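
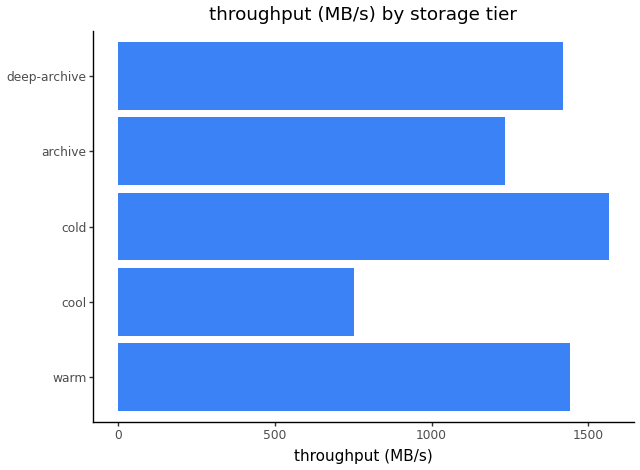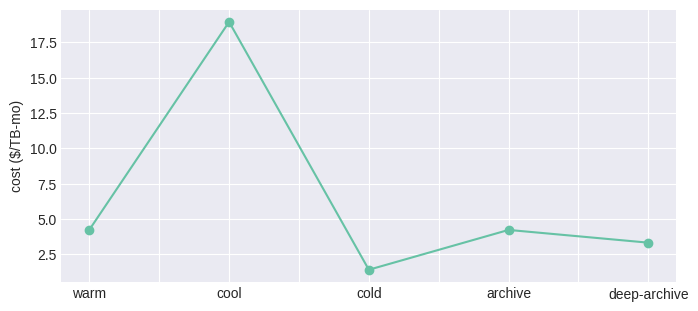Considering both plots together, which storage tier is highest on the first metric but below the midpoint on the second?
cold

Chart 2 median cost ($/TB-mo) ≈ 4; below-median storage tiers: cold, deep-archive. Among those, cold has the highest throughput (MB/s) (≈ 1600).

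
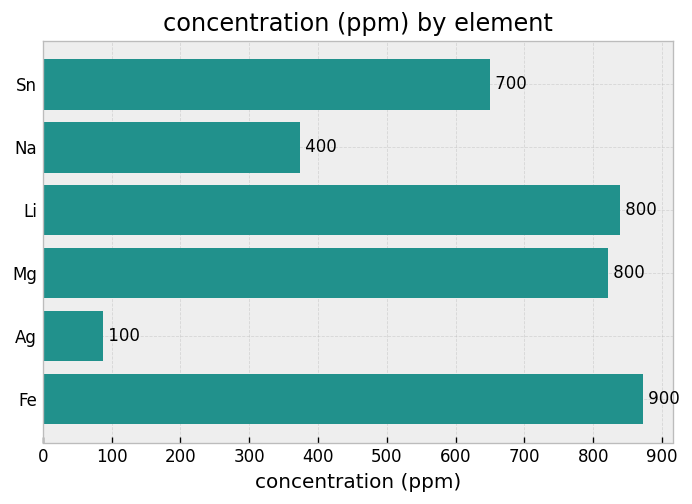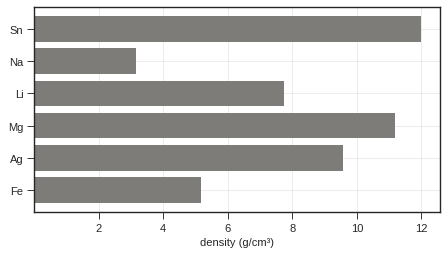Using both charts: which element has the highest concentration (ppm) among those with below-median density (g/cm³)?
Chart 2 median density (g/cm³) ≈ 8; below-median elements: Na, Li, Fe. Among those, Fe has the highest concentration (ppm) (≈ 900).

Fe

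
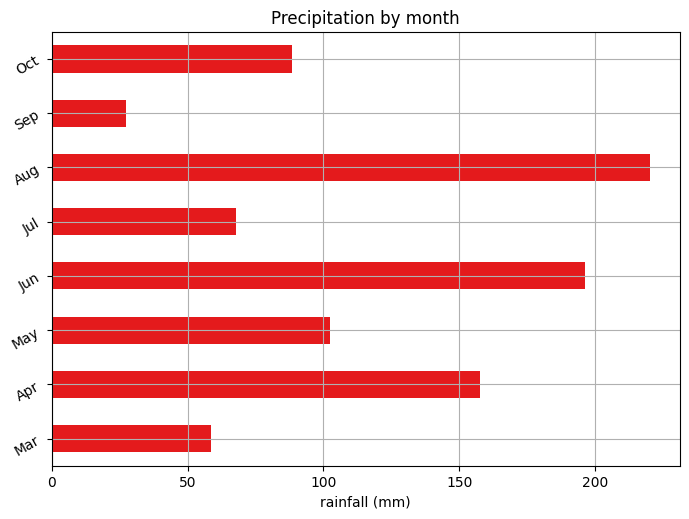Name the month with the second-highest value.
Top 3: Aug ≈ 220, Jun ≈ 200, Apr ≈ 160.

Jun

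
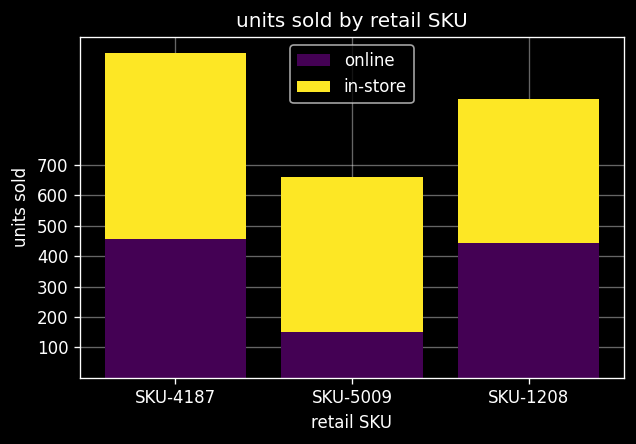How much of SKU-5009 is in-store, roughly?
in-store top ≈ 700, bottom ≈ 100; segment ≈ 600.

≈ 600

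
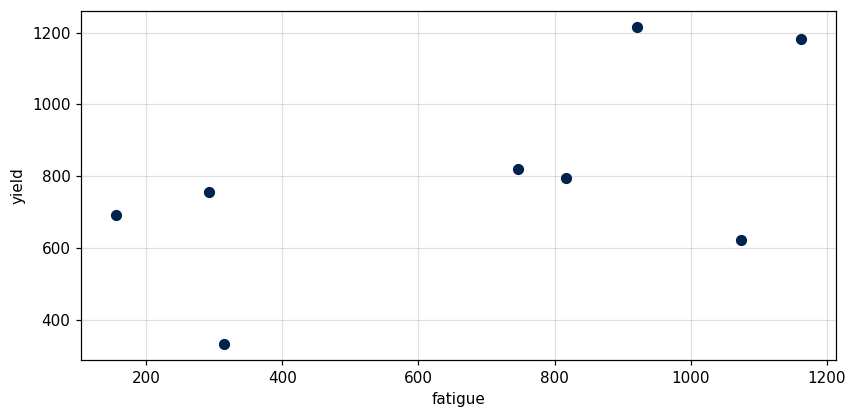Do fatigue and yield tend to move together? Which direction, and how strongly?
Points are positively correlated; moderate (|r| ≈ 0.6).

positive, moderate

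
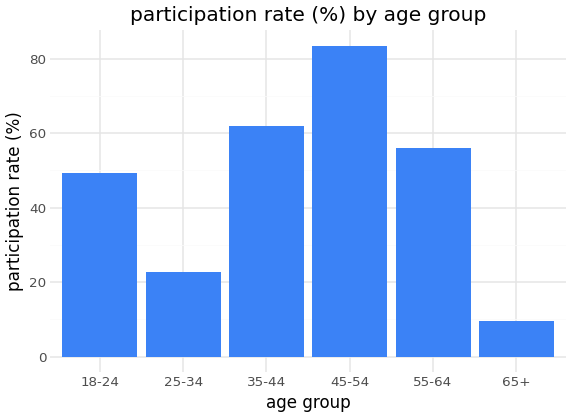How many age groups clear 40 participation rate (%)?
4

Above 40: 18-24, 35-44, 45-54, 55-64.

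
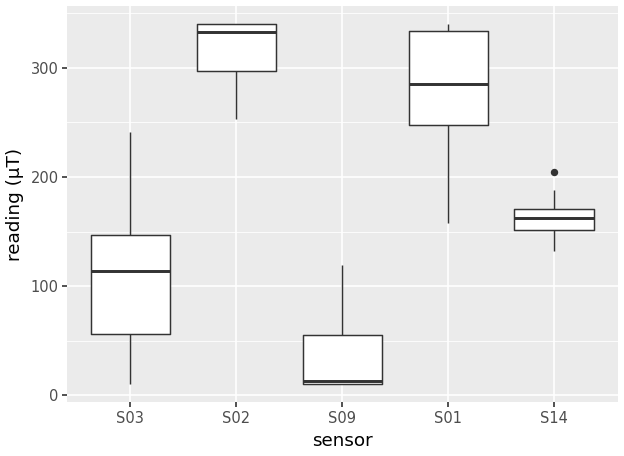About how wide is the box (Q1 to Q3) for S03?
Q3 ≈ 150, Q1 ≈ 50; IQR ≈ 100.

≈ 100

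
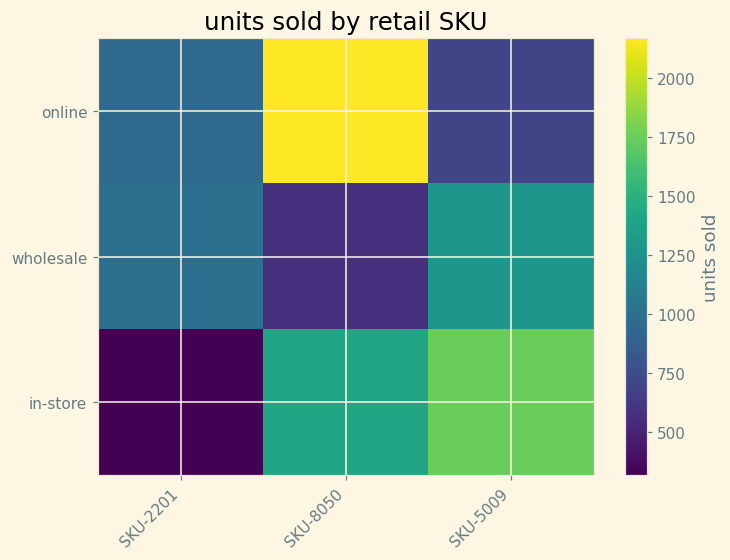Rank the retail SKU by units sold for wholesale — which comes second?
Top 3 for wholesale: SKU-5009 ≈ 1200, SKU-2201 ≈ 1000, SKU-8050 ≈ 600.

SKU-2201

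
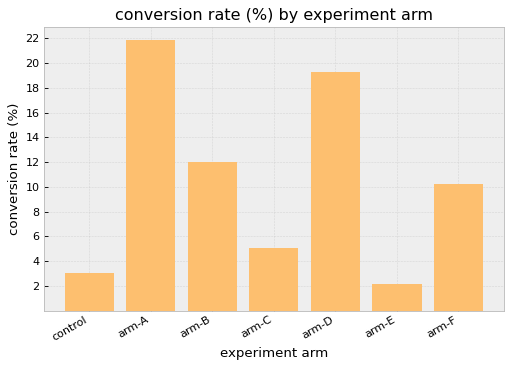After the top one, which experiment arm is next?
Top 3: arm-A ≈ 22, arm-D ≈ 20, arm-B ≈ 12.

arm-D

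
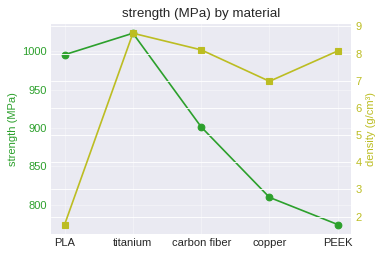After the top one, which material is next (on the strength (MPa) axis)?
PLA

Top 3 (on the strength (MPa) axis): titanium ≈ 1025, PLA ≈ 1000, carbon fiber ≈ 900.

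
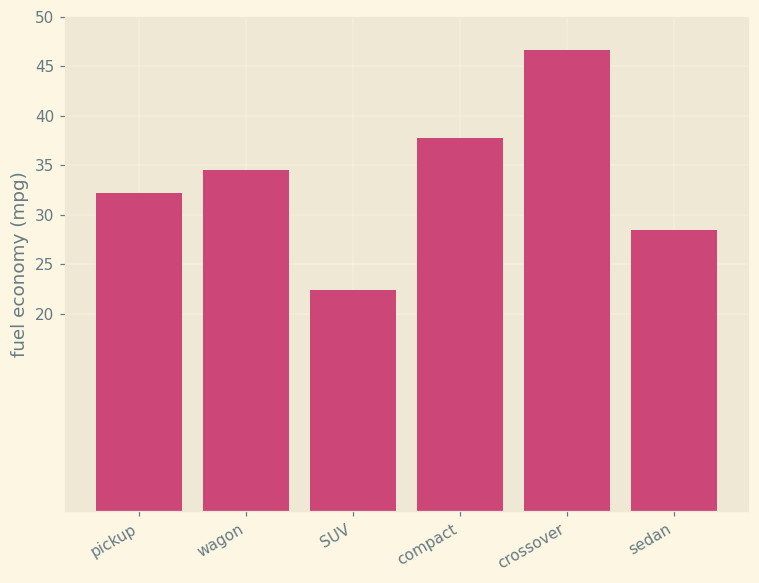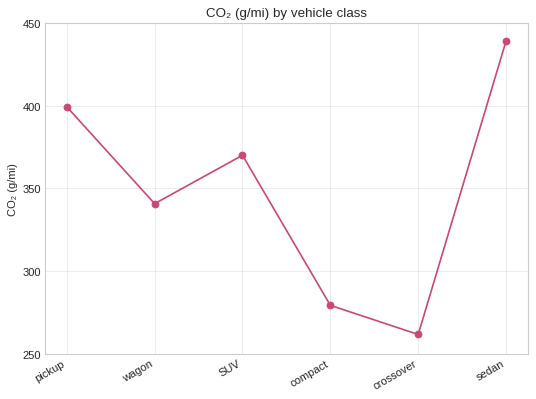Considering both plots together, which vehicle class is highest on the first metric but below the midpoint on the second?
Chart 2 median CO₂ (g/mi) ≈ 350; below-median vehicle classes: wagon, compact, crossover. Among those, crossover has the highest fuel economy (mpg) (≈ 45).

crossover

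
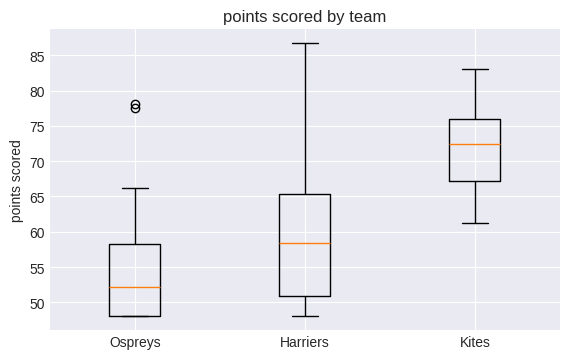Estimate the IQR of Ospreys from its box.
Q3 ≈ 58, Q1 ≈ 48; IQR ≈ 10.

≈ 10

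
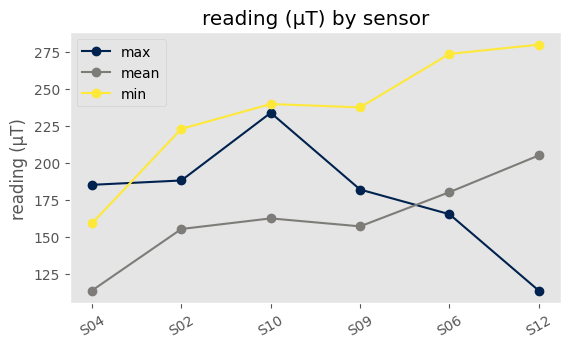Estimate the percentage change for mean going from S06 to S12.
S06 ≈ 180, S12 ≈ 200; (200 − 180) / 180 ≈ +11.1%.

≈ +11.1%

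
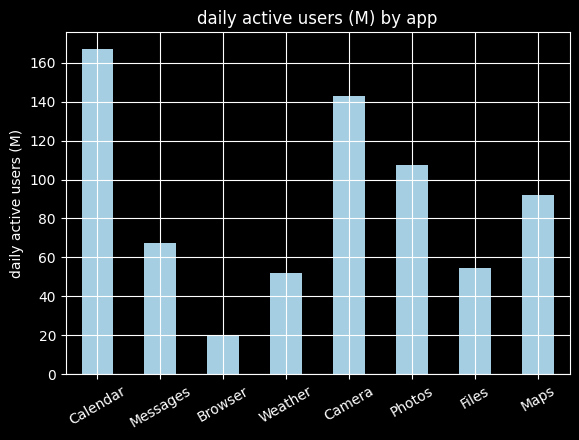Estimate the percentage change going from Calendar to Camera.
Calendar ≈ 160, Camera ≈ 140; (140 − 160) / 160 ≈ -12.5%.

≈ -12.5%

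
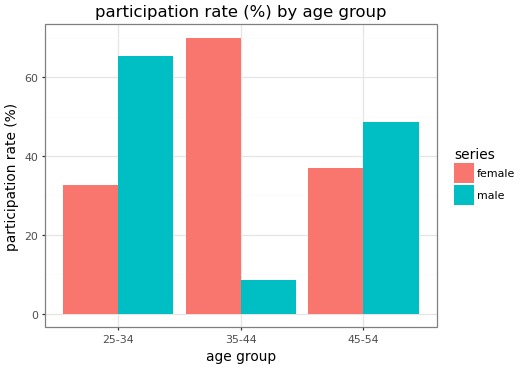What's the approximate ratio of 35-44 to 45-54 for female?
≈ 1.75×

35-44 ≈ 70, 45-54 ≈ 40; 70/40 ≈ 1.75.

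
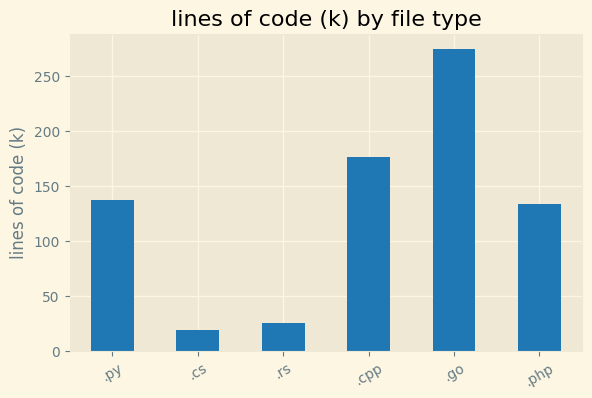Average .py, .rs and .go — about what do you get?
≈ 142

(125 + 25 + 275) / 3 ≈ 142.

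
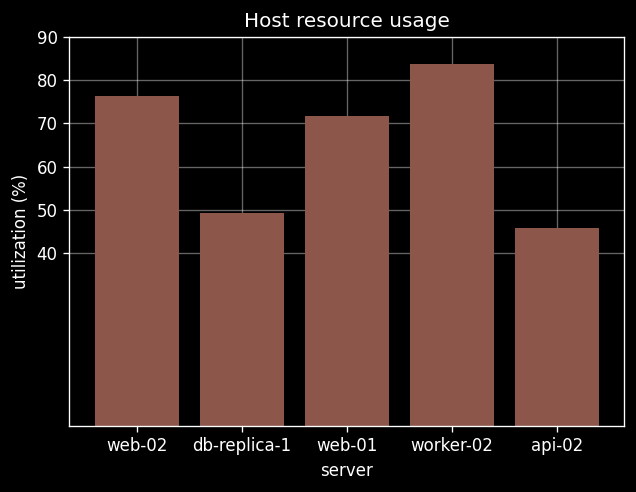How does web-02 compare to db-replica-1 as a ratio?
≈ 1.6×

web-02 ≈ 80, db-replica-1 ≈ 50; 80/50 ≈ 1.6.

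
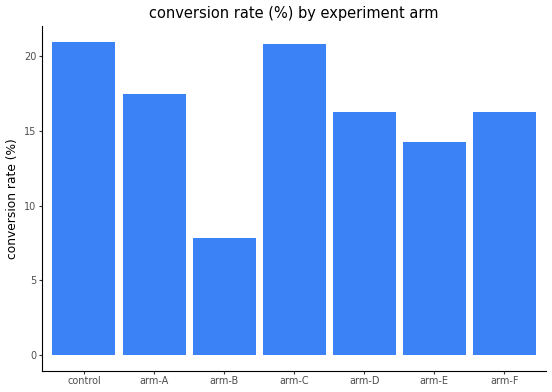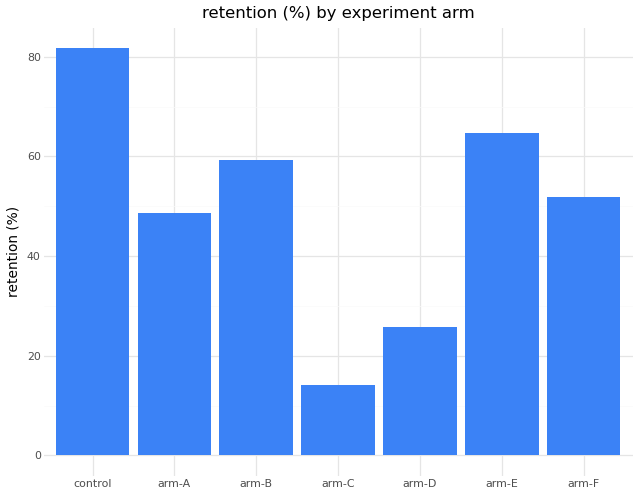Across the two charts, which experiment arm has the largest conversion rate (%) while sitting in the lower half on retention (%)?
arm-C

Chart 2 median retention (%) ≈ 50; below-median experiment arms: arm-A, arm-C, arm-D. Among those, arm-C has the highest conversion rate (%) (≈ 20).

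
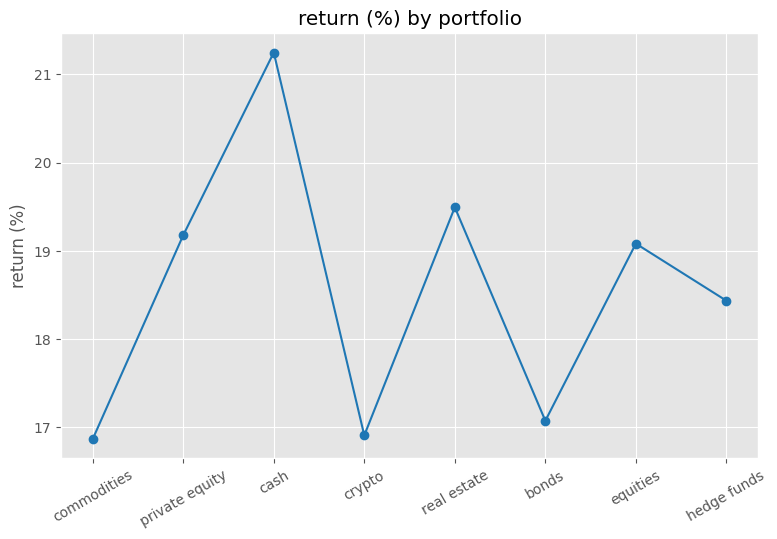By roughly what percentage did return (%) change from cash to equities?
cash ≈ 21.0, equities ≈ 19.0; (19.0 − 21.0) / 21.0 ≈ -9.5%.

≈ -9.5%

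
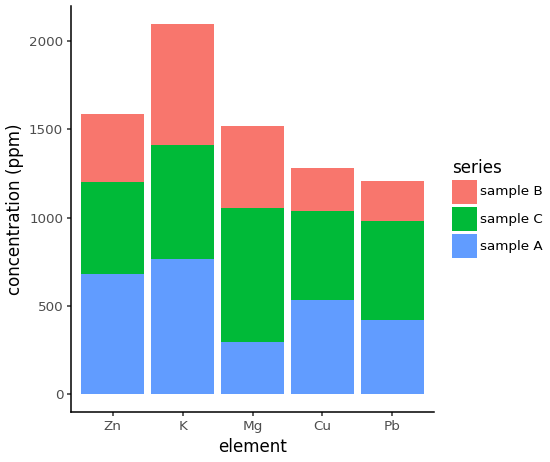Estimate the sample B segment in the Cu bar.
≈ 200

sample B top ≈ 1200, bottom ≈ 1000; segment ≈ 200.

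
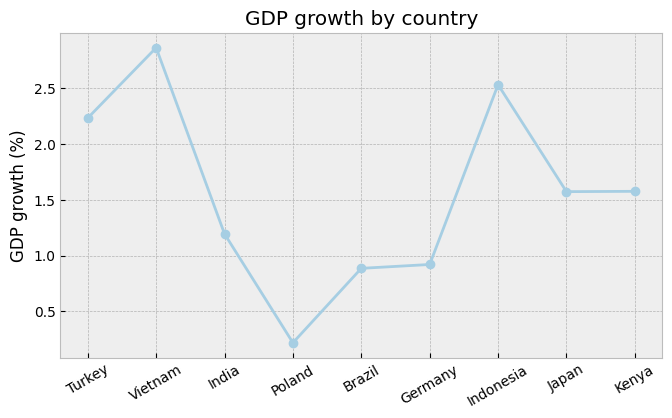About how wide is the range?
Max Vietnam ≈ 3.0, min Poland ≈ 0.0; range ≈ 3.0.

≈ 3.0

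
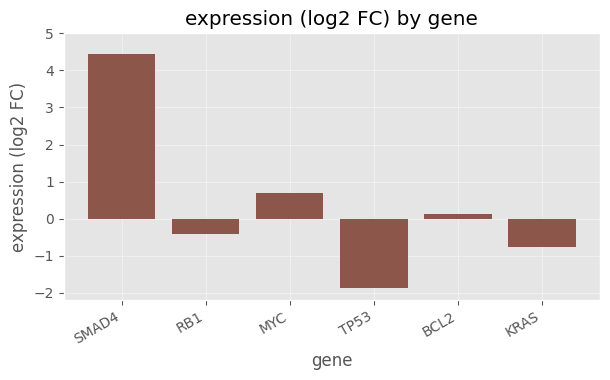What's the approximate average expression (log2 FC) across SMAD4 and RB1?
≈ 2

(4 + 0) / 2 ≈ 2.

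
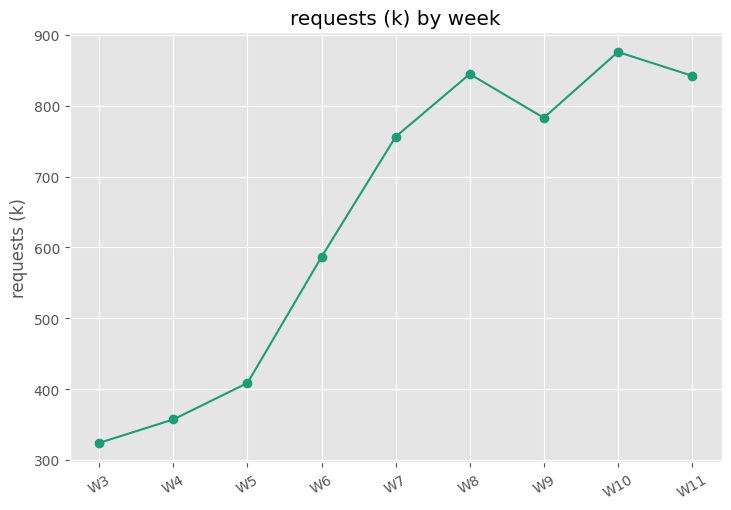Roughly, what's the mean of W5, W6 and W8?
(400 + 600 + 850) / 3 ≈ 617.

≈ 617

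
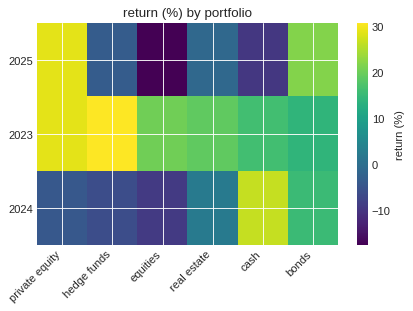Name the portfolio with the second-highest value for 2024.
bonds

Top 3 for 2024: cash ≈ 25, bonds ≈ 15, real estate ≈ 0.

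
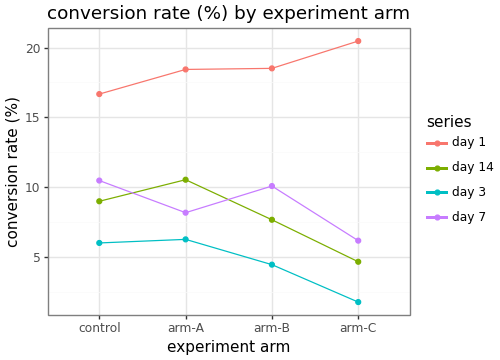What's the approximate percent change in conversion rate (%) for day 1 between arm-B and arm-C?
≈ +11.1%

arm-B ≈ 18, arm-C ≈ 20; (20 − 18) / 18 ≈ +11.1%.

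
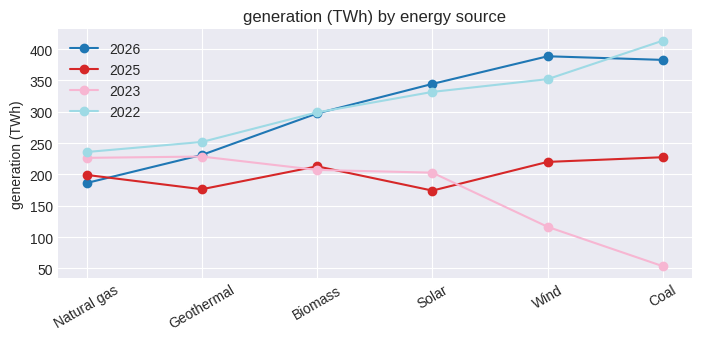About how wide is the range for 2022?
≈ 150

Max Coal ≈ 400, min Natural gas ≈ 250; range ≈ 150.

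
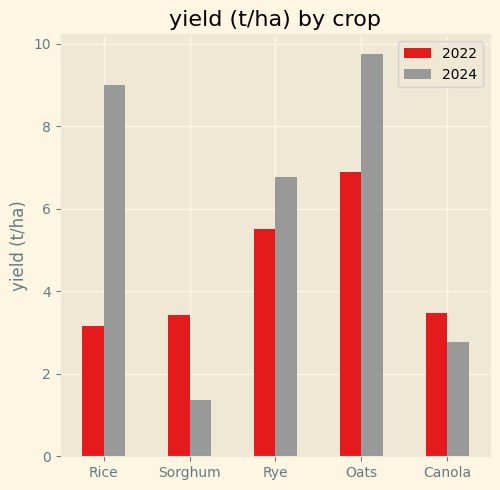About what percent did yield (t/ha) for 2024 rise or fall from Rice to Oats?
Rice ≈ 9, Oats ≈ 10; (10 − 9) / 9 ≈ +11.1%.

≈ +11.1%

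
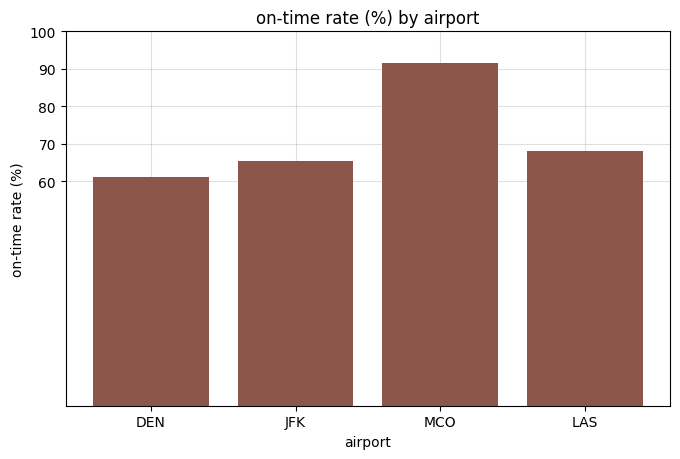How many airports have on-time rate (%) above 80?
Above 80: MCO.

1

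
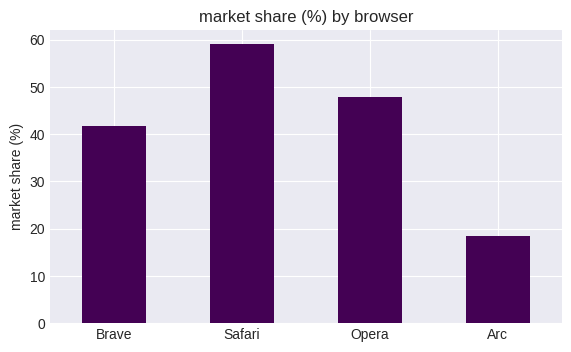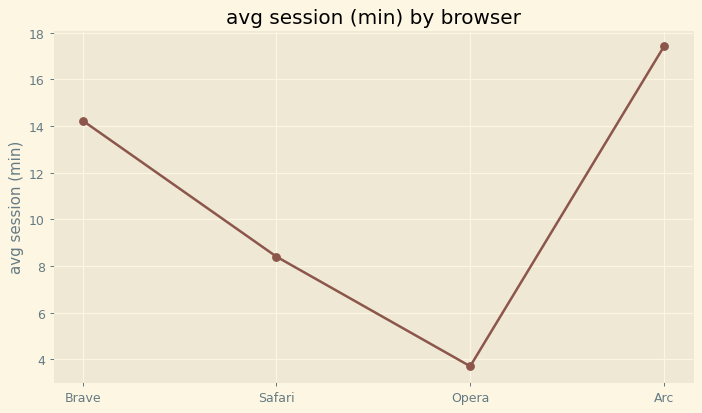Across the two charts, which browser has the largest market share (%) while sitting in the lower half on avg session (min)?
Safari

Chart 2 median avg session (min) ≈ 12; below-median browsers: Safari, Opera. Among those, Safari has the highest market share (%) (≈ 60).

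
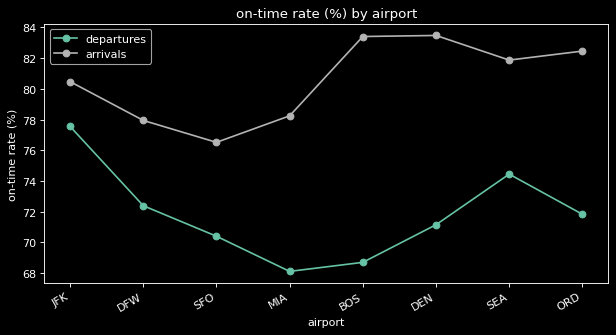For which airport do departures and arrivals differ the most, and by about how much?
BOS, ≈ 16 %

BOS: departures ≈ 68, arrivals ≈ 84 → gap ≈ 16. Next-largest (DEN) is only ≈ 12.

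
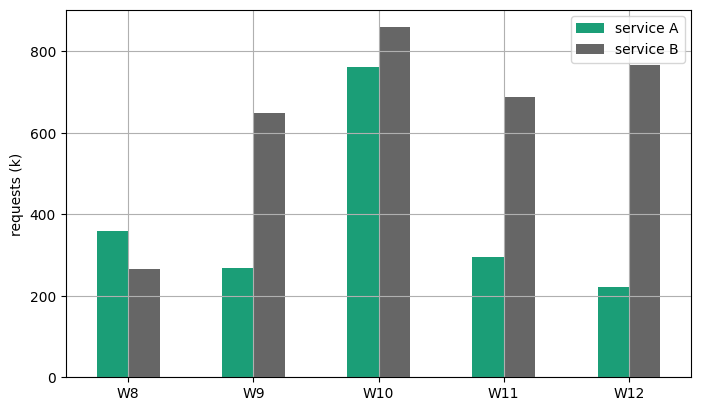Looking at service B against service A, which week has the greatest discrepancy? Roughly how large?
W12, ≈ 600 k

W12: service B ≈ 800, service A ≈ 200 → gap ≈ 600. Next-largest (W11) is only ≈ 400.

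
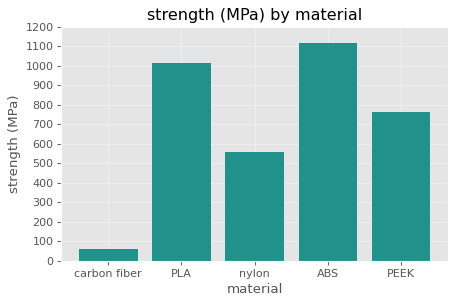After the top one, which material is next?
PLA

Top 3: ABS ≈ 1100, PLA ≈ 1000, PEEK ≈ 800.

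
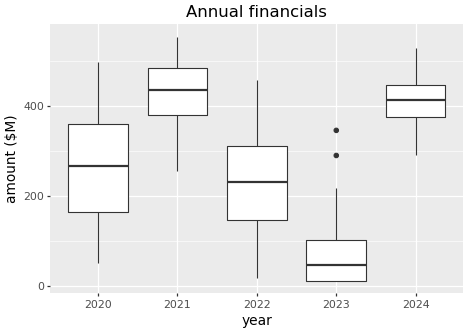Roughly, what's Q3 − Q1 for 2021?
≈ 100

Q3 ≈ 500, Q1 ≈ 400; IQR ≈ 100.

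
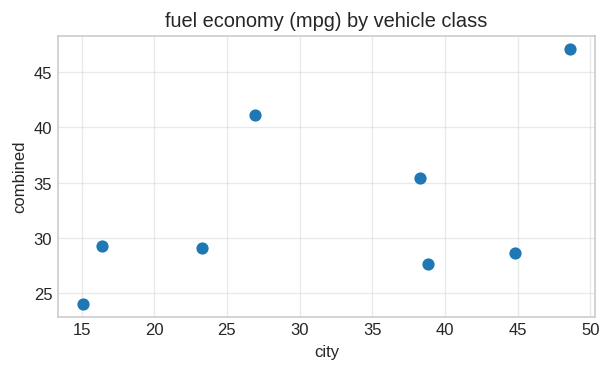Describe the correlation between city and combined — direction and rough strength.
positive, moderate

Points are positively correlated; moderate (|r| ≈ 0.5).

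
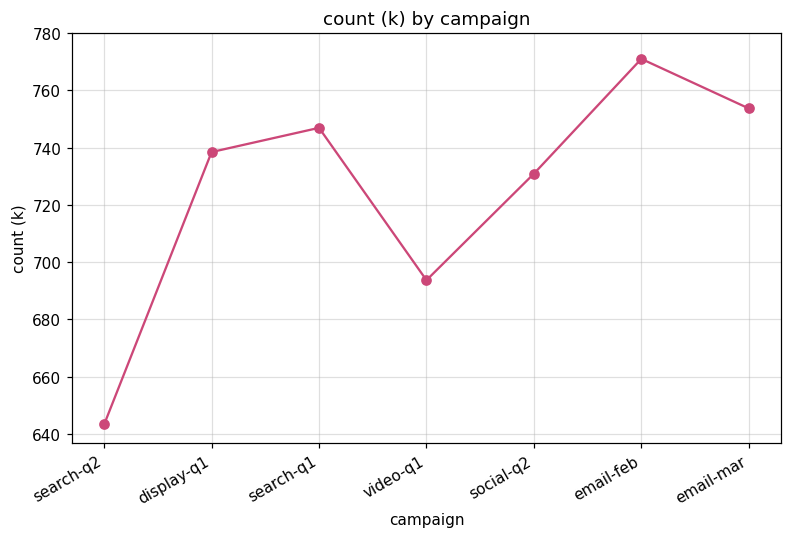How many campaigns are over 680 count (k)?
6

Above 680: display-q1, search-q1, video-q1, social-q2, email-feb, email-mar.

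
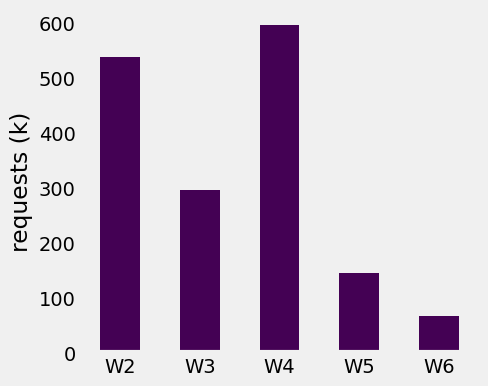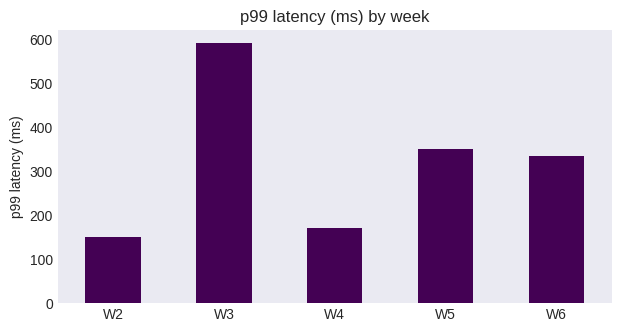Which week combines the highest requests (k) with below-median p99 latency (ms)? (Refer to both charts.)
W4

Chart 2 median p99 latency (ms) ≈ 300; below-median weeks: W2, W4. Among those, W4 has the highest requests (k) (≈ 600).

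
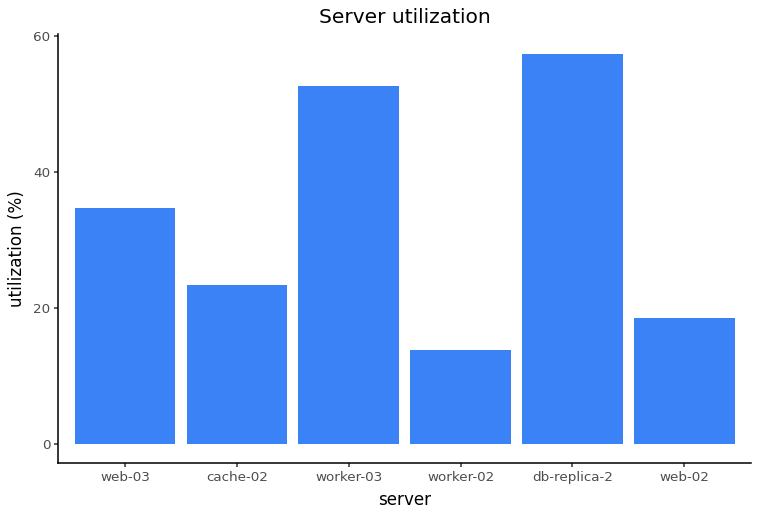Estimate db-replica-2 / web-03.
db-replica-2 ≈ 55, web-03 ≈ 35; 55/35 ≈ 1.57.

≈ 1.57×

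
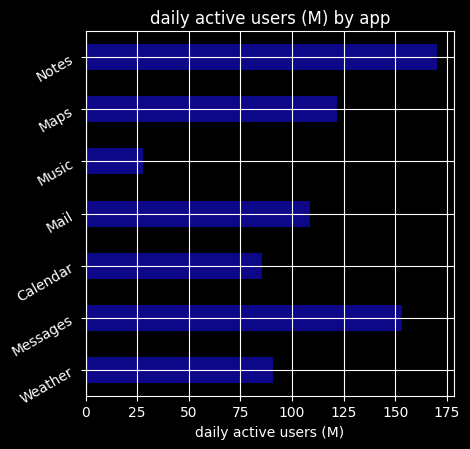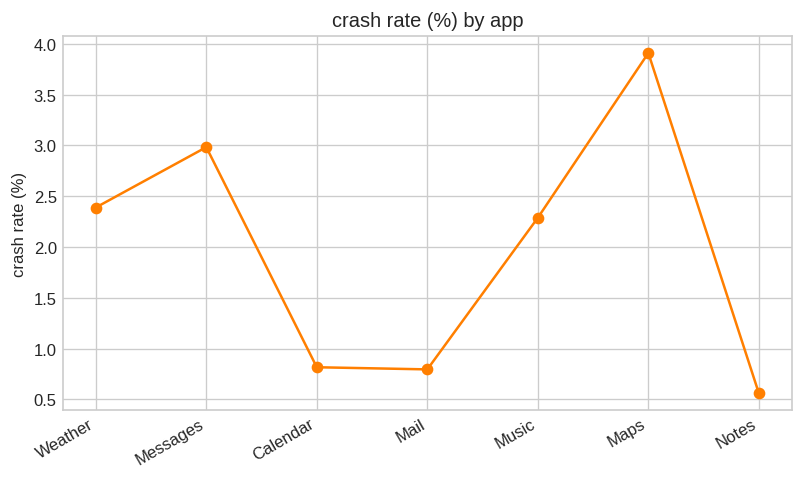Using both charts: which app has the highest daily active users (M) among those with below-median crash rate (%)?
Notes

Chart 2 median crash rate (%) ≈ 2.5; below-median apps: Calendar, Mail, Notes. Among those, Notes has the highest daily active users (M) (≈ 180).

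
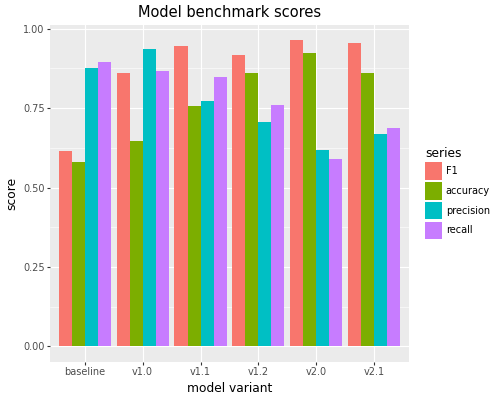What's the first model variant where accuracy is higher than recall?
v1.2

v1.1: accuracy ≈ 0.8 vs recall ≈ 0.8 (not yet); v1.2: accuracy ≈ 0.9 vs recall ≈ 0.8 (first crossover).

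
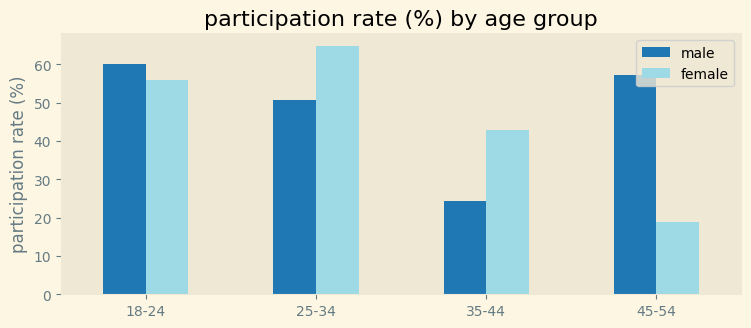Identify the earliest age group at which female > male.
25-34

18-24: female ≈ 60 vs male ≈ 60 (not yet); 25-34: female ≈ 60 vs male ≈ 50 (first crossover).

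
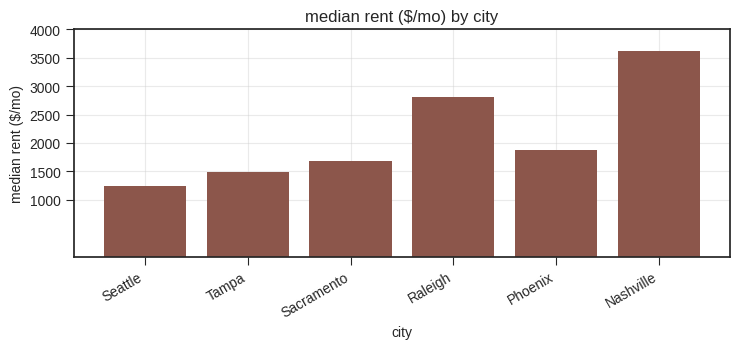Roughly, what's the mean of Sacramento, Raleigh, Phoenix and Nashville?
(1500 + 3000 + 2000 + 3500) / 4 ≈ 2500.

≈ 2500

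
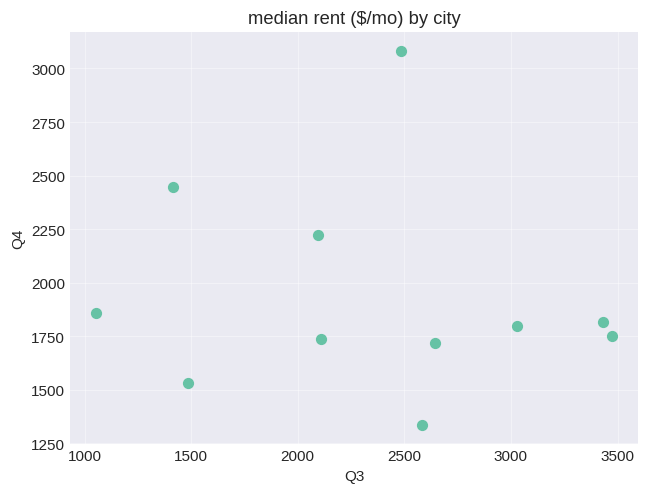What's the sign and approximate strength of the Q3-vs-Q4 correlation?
Points are roughly uncorrelated; weak (|r| ≈ 0.1).

no clear correlation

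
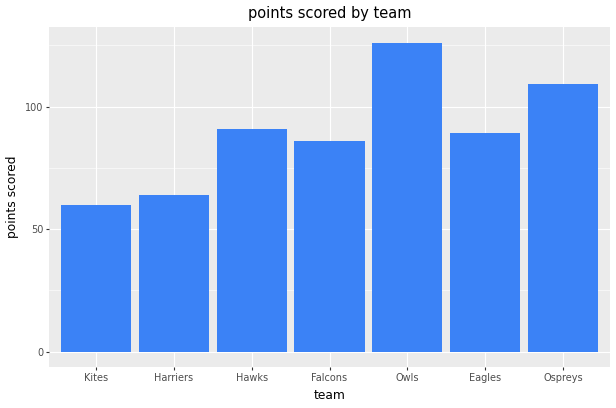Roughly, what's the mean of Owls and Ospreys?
≈ 110

(120 + 100) / 2 ≈ 110.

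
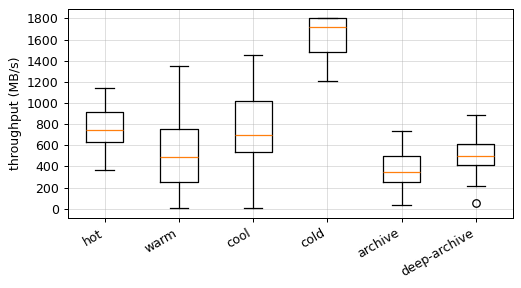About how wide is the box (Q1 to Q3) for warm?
Q3 ≈ 800, Q1 ≈ 200; IQR ≈ 600.

≈ 600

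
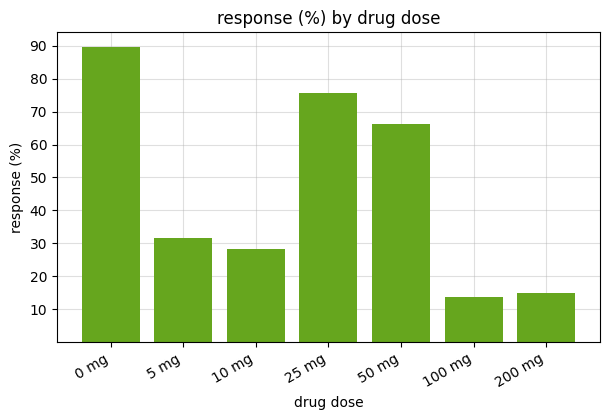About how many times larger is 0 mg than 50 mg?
≈ 1.29×

0 mg ≈ 90, 50 mg ≈ 70; 90/70 ≈ 1.29.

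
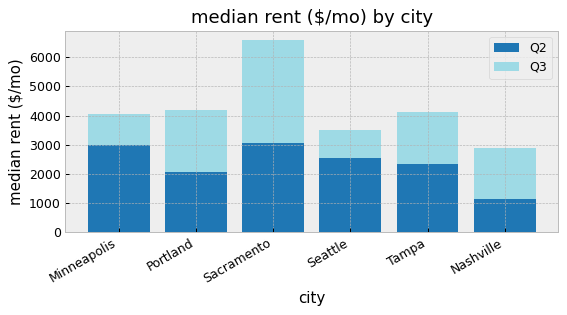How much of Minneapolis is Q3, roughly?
≈ 1000

Q3 top ≈ 4000, bottom ≈ 3000; segment ≈ 1000.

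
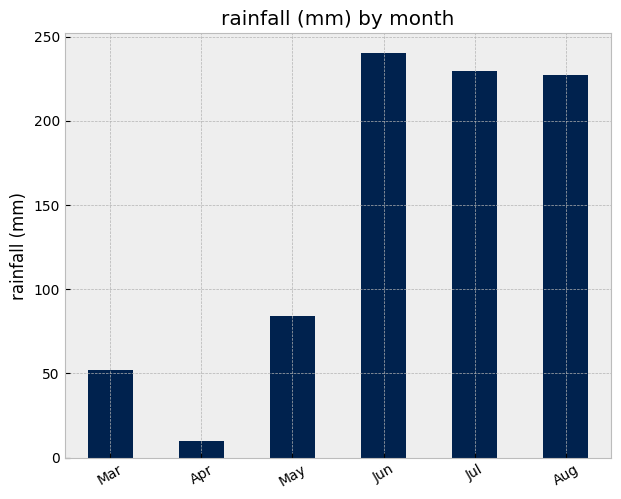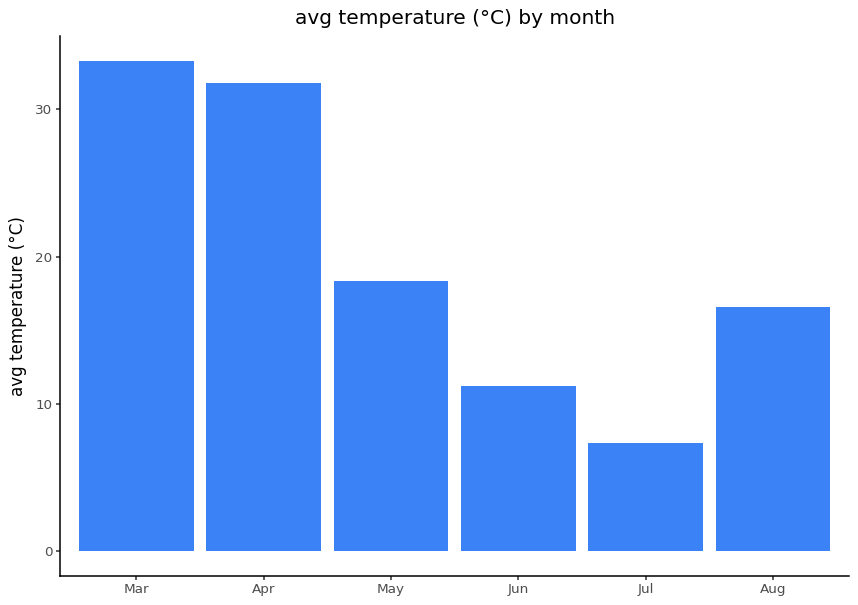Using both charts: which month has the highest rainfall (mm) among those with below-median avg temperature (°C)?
Chart 2 median avg temperature (°C) ≈ 15; below-median months: Jun, Jul, Aug. Among those, Jun has the highest rainfall (mm) (≈ 250).

Jun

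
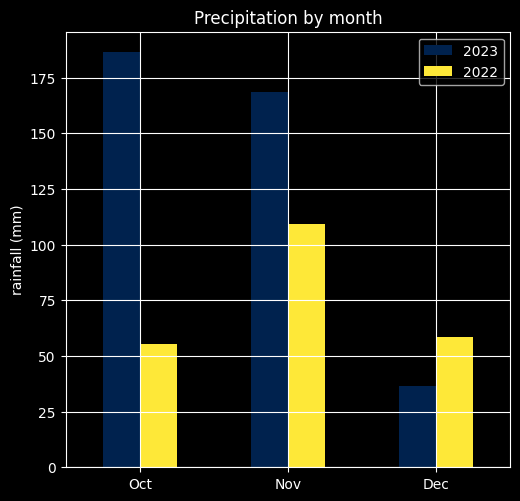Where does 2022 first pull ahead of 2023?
Dec

Nov: 2022 ≈ 100 vs 2023 ≈ 160 (not yet); Dec: 2022 ≈ 60 vs 2023 ≈ 40 (first crossover).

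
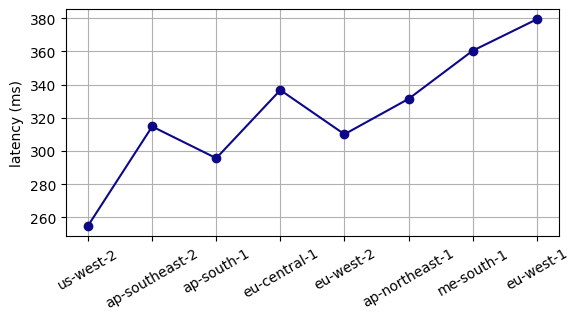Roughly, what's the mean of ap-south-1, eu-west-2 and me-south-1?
≈ 327

(300 + 320 + 360) / 3 ≈ 327.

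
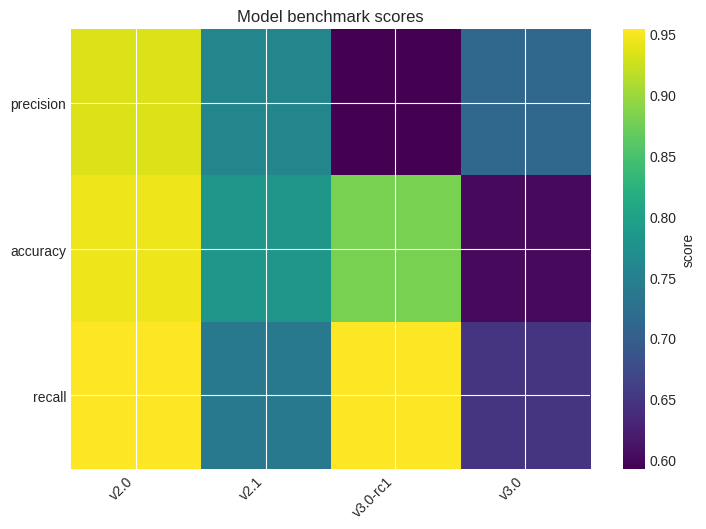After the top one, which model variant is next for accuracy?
Top 3 for accuracy: v2.0 ≈ 0.95, v3.0-rc1 ≈ 0.90, v2.1 ≈ 0.80.

v3.0-rc1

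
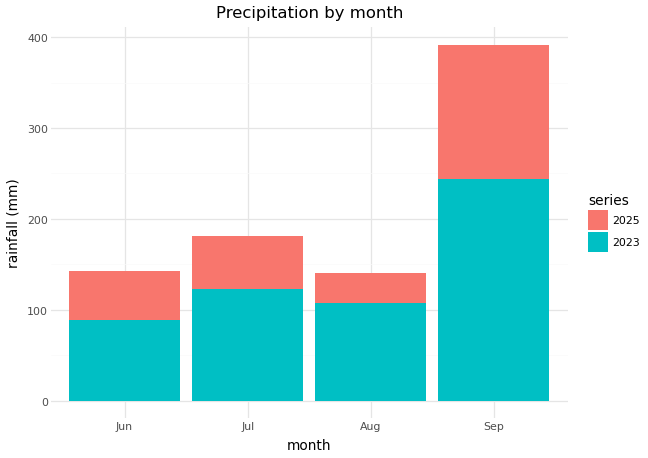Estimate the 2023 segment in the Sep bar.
2023 top ≈ 250, bottom ≈ 0; segment ≈ 250.

≈ 250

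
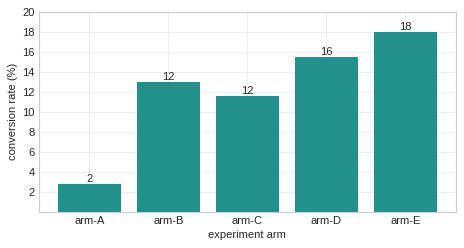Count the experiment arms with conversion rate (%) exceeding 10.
4

Above 10: arm-B, arm-C, arm-D, arm-E.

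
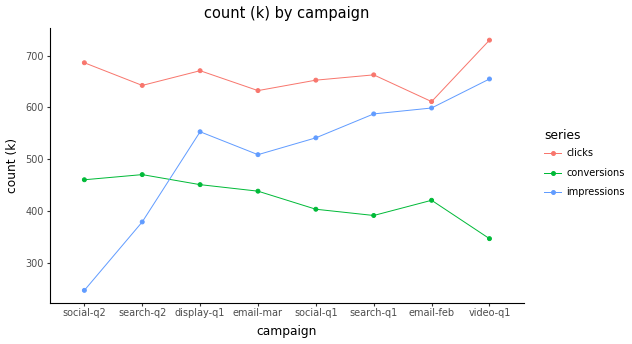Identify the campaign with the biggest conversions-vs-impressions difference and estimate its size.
video-q1, ≈ 300 k

video-q1: conversions ≈ 350, impressions ≈ 650 → gap ≈ 300. Next-largest (social-q2) is only ≈ 200.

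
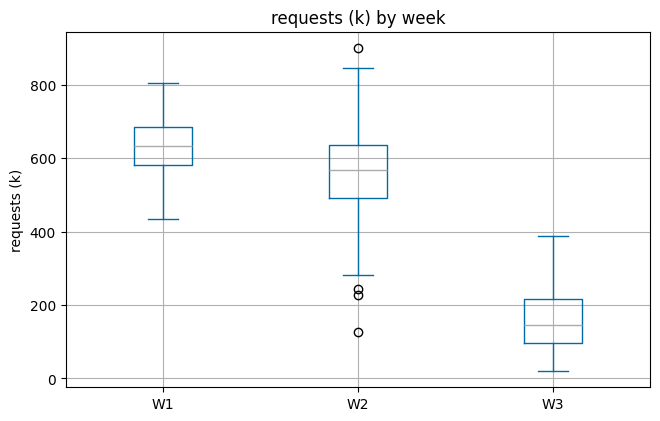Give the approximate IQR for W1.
≈ 100

Q3 ≈ 700, Q1 ≈ 600; IQR ≈ 100.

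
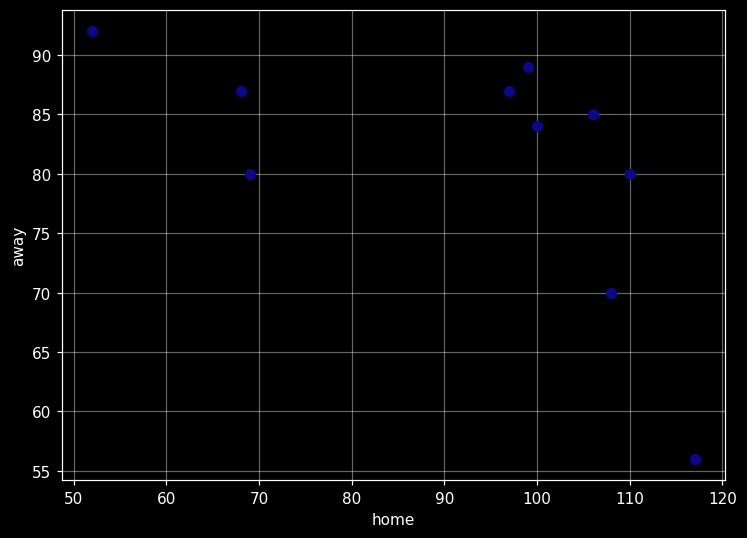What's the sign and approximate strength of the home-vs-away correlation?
Points are negatively correlated; moderate (|r| ≈ 0.6).

negative, moderate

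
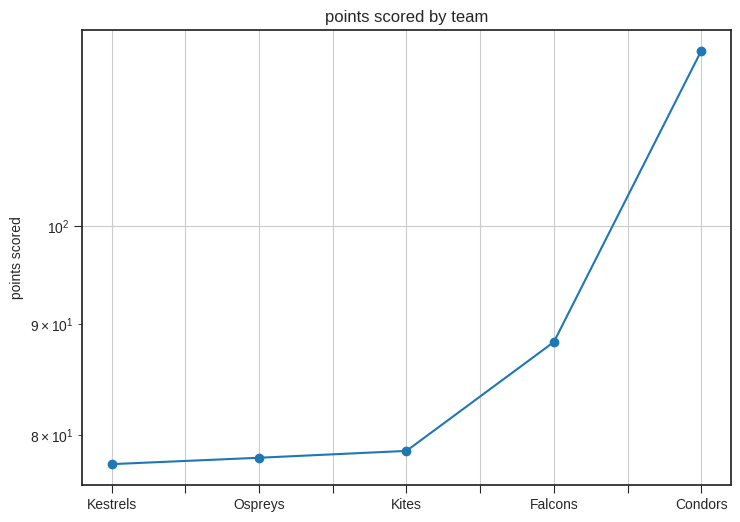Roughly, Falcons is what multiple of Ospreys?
≈ 1.12×

Falcons ≈ 90, Ospreys ≈ 80; 90/80 ≈ 1.12.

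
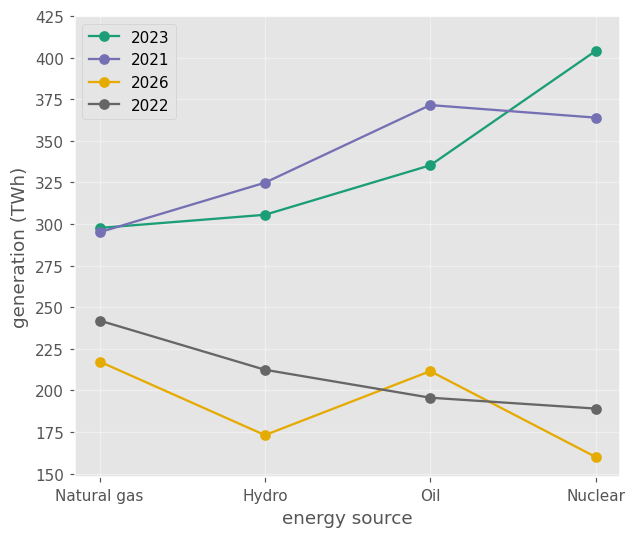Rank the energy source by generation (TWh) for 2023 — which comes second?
Oil

Top 3 for 2023: Nuclear ≈ 400, Oil ≈ 325, Hydro ≈ 300.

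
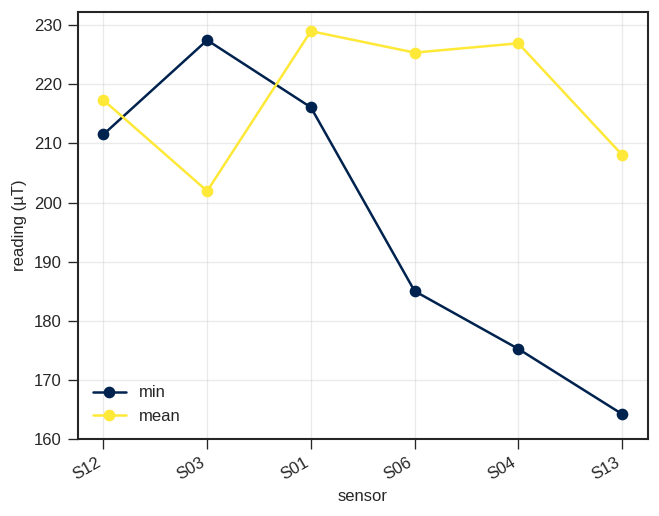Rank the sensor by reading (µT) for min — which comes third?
S12

Top 4 for min: S03 ≈ 230, S01 ≈ 220, S12 ≈ 210, S06 ≈ 190.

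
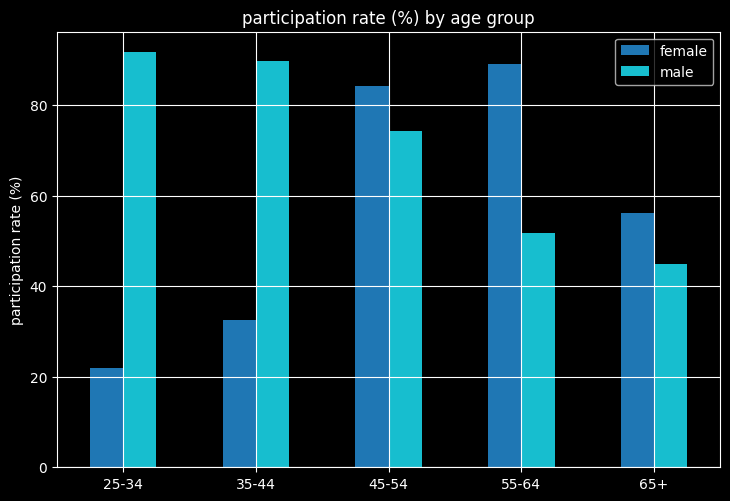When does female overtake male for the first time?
45-54

35-44: female ≈ 30 vs male ≈ 90 (not yet); 45-54: female ≈ 80 vs male ≈ 70 (first crossover).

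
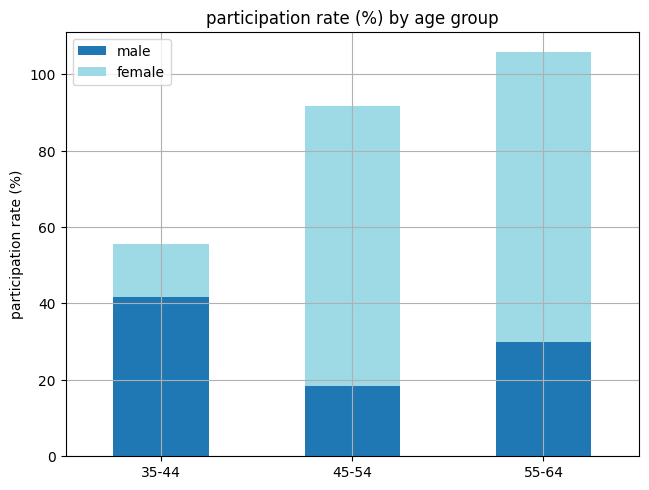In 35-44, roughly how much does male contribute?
≈ 40

male top ≈ 40, bottom ≈ 0; segment ≈ 40.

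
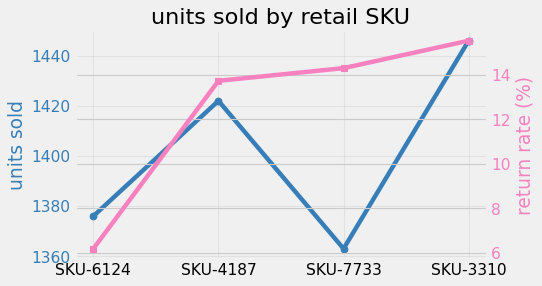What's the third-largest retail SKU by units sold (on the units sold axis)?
SKU-6124

Top 4 (on the units sold axis): SKU-3310 ≈ 1450, SKU-4187 ≈ 1420, SKU-6124 ≈ 1380, SKU-7733 ≈ 1360.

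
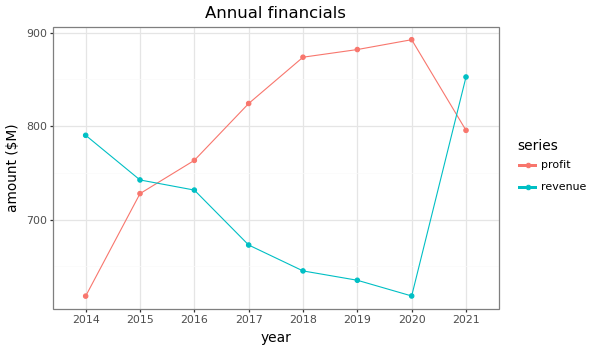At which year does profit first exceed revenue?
2016

2015: profit ≈ 725 vs revenue ≈ 750 (not yet); 2016: profit ≈ 775 vs revenue ≈ 725 (first crossover).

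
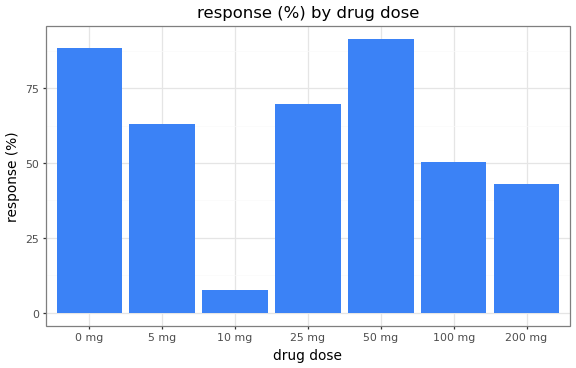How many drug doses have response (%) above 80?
Above 80: 0 mg, 50 mg.

2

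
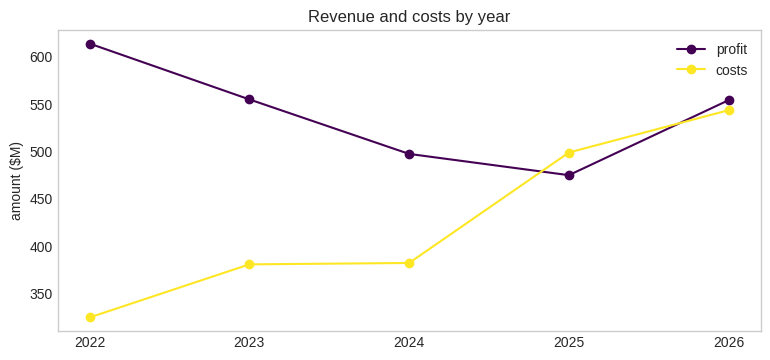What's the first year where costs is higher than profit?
2024: costs ≈ 375 vs profit ≈ 500 (not yet); 2025: costs ≈ 500 vs profit ≈ 475 (first crossover).

2025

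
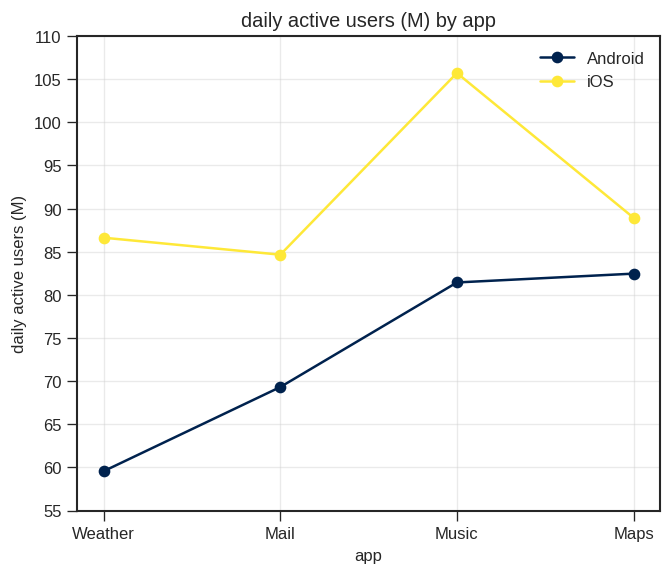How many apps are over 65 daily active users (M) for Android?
3

Above 65: Mail, Music, Maps.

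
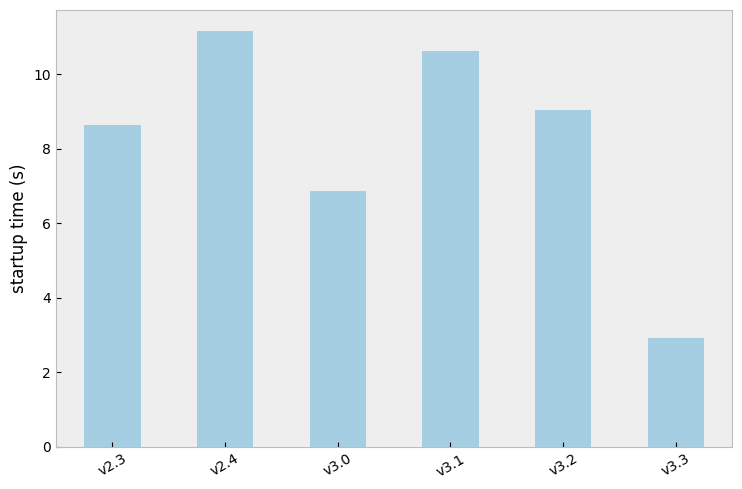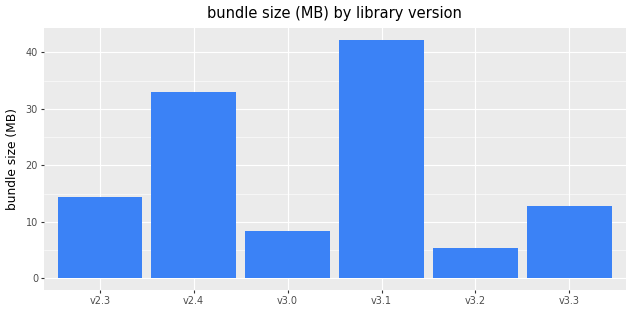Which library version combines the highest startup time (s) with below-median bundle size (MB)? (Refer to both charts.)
v3.2

Chart 2 median bundle size (MB) ≈ 15; below-median library versions: v3.0, v3.2, v3.3. Among those, v3.2 has the highest startup time (s) (≈ 10).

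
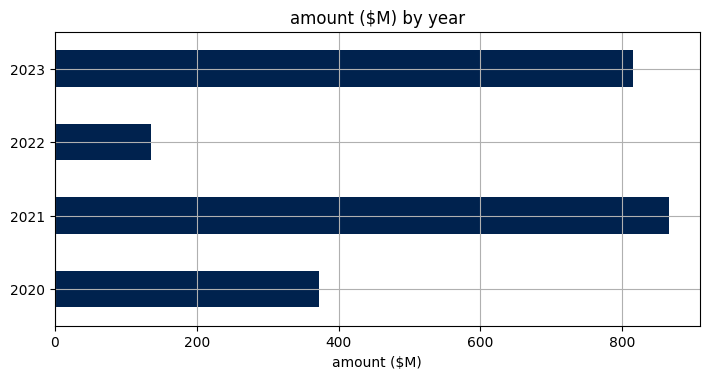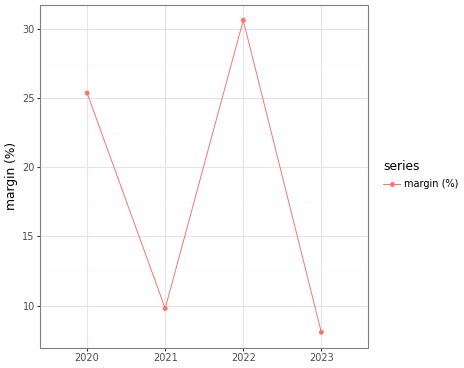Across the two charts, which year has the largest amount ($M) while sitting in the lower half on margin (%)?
2021

Chart 2 median margin (%) ≈ 20; below-median years: 2021, 2023. Among those, 2021 has the highest amount ($M) (≈ 900).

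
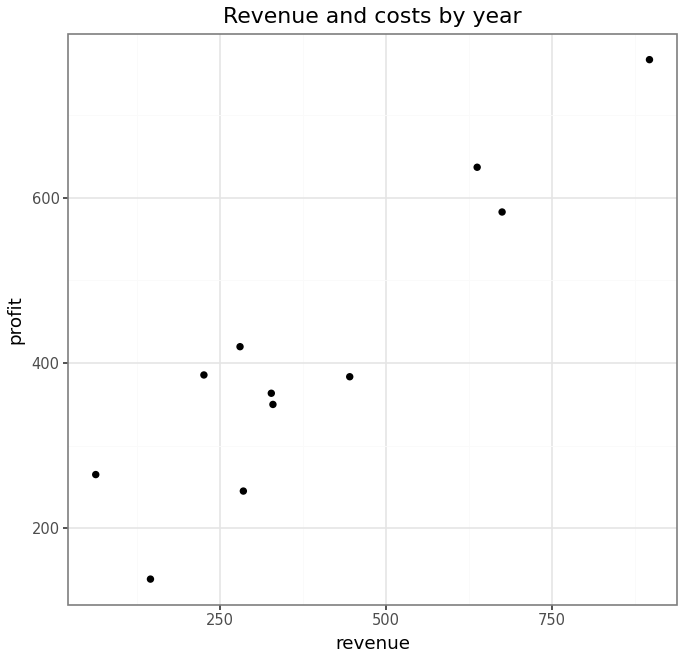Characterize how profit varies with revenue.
positive, strong

Points are positively correlated; strong (|r| ≈ 0.9).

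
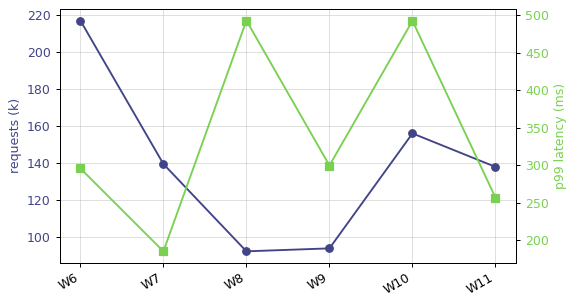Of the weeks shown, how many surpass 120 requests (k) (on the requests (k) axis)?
Above 120: W6, W7, W10, W11.

4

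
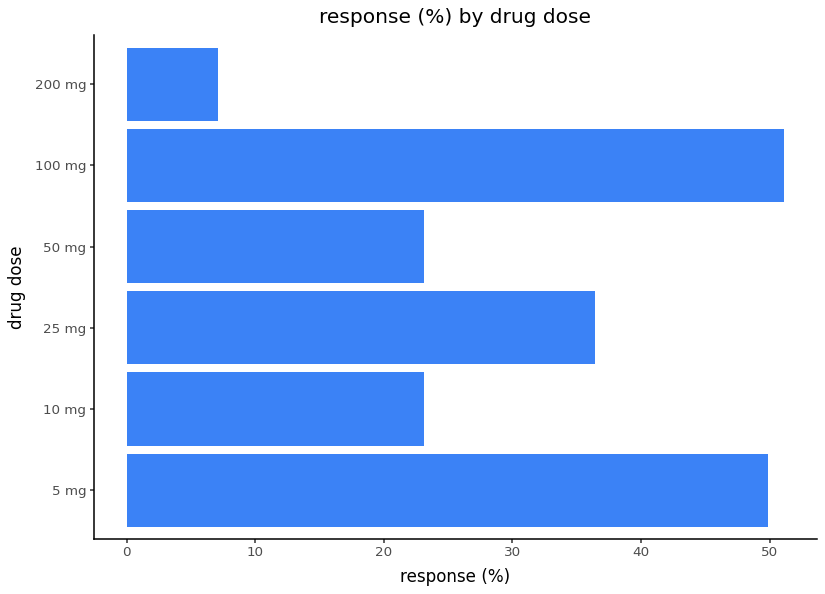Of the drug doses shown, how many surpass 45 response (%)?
2

Above 45: 5 mg, 100 mg.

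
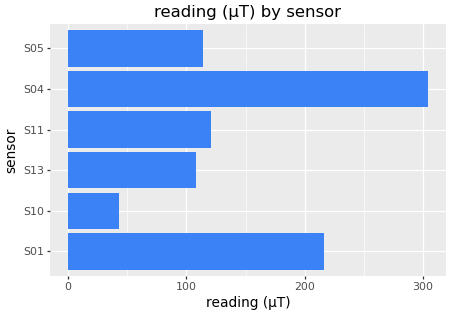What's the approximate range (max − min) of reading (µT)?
≈ 250

Max S04 ≈ 300, min S10 ≈ 50; range ≈ 250.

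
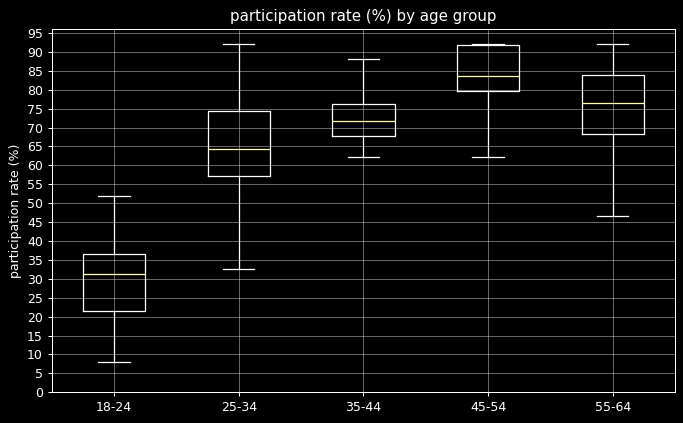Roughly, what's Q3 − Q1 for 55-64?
≈ 15

Q3 ≈ 85, Q1 ≈ 70; IQR ≈ 15.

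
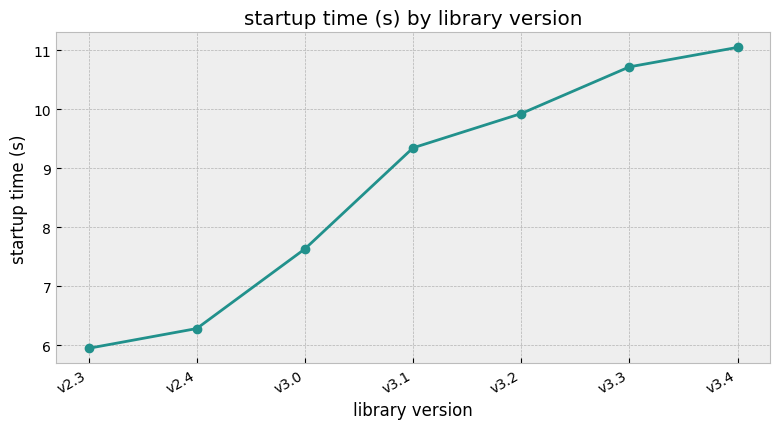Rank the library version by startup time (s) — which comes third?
v3.2

Top 4: v3.4 ≈ 11.0, v3.3 ≈ 10.5, v3.2 ≈ 10.0, v3.1 ≈ 9.5.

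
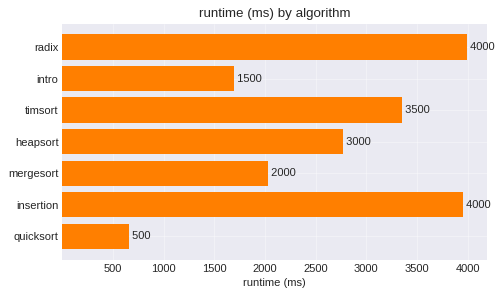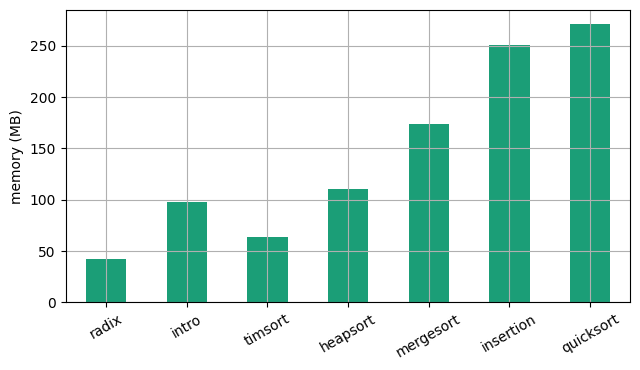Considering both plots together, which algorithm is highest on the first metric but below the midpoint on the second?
radix

Chart 2 median memory (MB) ≈ 100; below-median algorithms: radix, intro, timsort. Among those, radix has the highest runtime (ms) (≈ 4000).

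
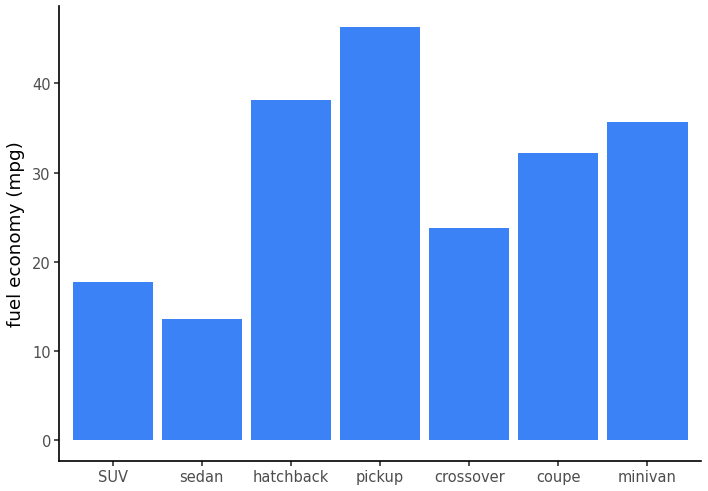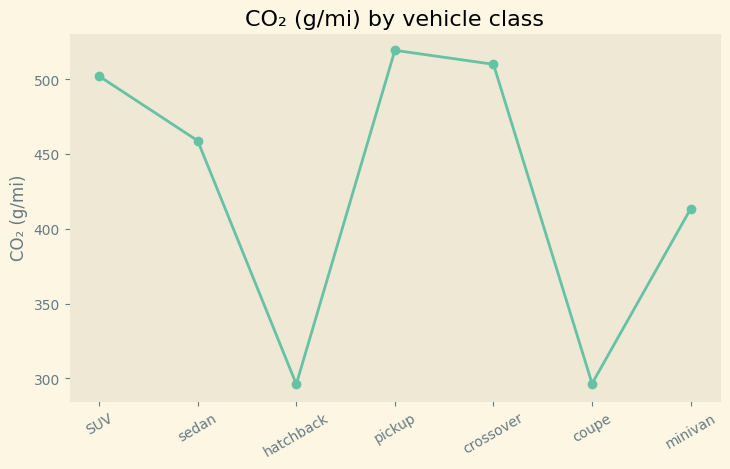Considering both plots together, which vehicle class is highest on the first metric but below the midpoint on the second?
hatchback

Chart 2 median CO₂ (g/mi) ≈ 450; below-median vehicle classes: hatchback, coupe, minivan. Among those, hatchback has the highest fuel economy (mpg) (≈ 40).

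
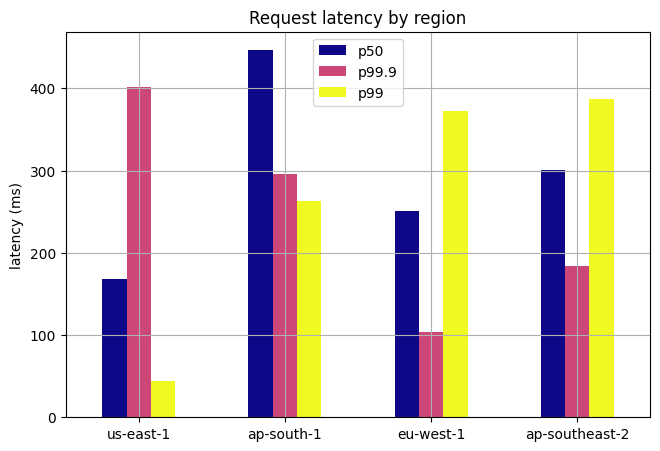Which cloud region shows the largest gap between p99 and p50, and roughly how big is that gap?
ap-south-1, ≈ 200 ms

ap-south-1: p99 ≈ 250, p50 ≈ 450 → gap ≈ 200. Next-largest (us-east-1) is only ≈ 100.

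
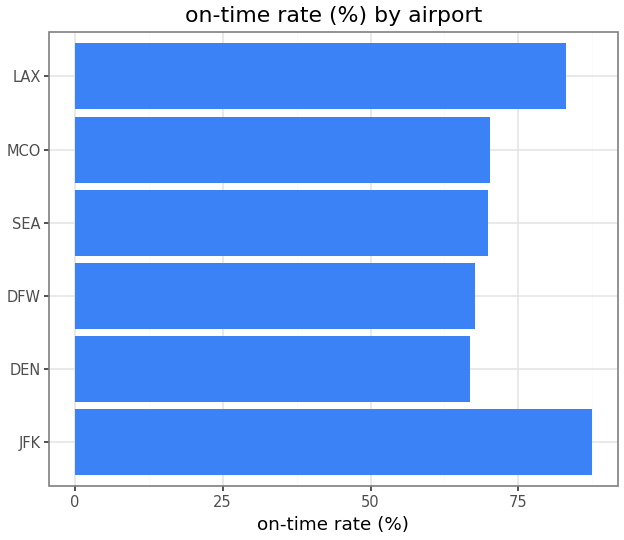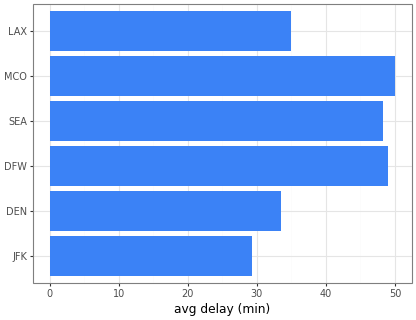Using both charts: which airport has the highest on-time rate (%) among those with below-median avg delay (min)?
Chart 2 median avg delay (min) ≈ 40; below-median airports: JFK, DEN, LAX. Among those, JFK has the highest on-time rate (%) (≈ 90).

JFK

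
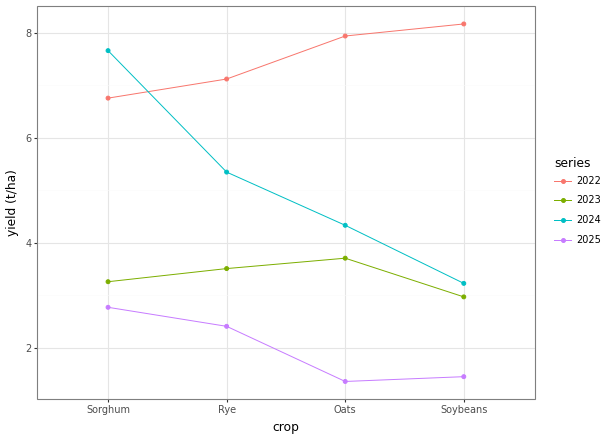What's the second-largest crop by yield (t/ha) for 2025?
Top 3 for 2025: Sorghum ≈ 3, Rye ≈ 2, Soybeans ≈ 1.

Rye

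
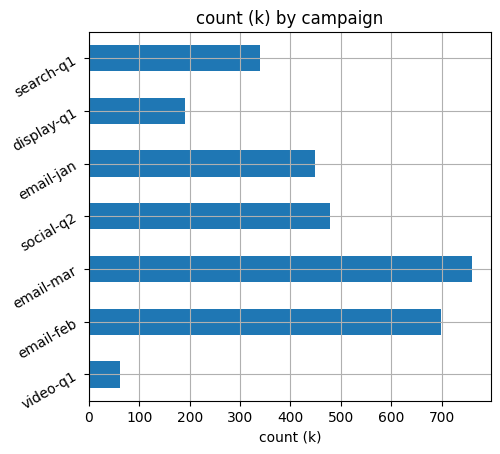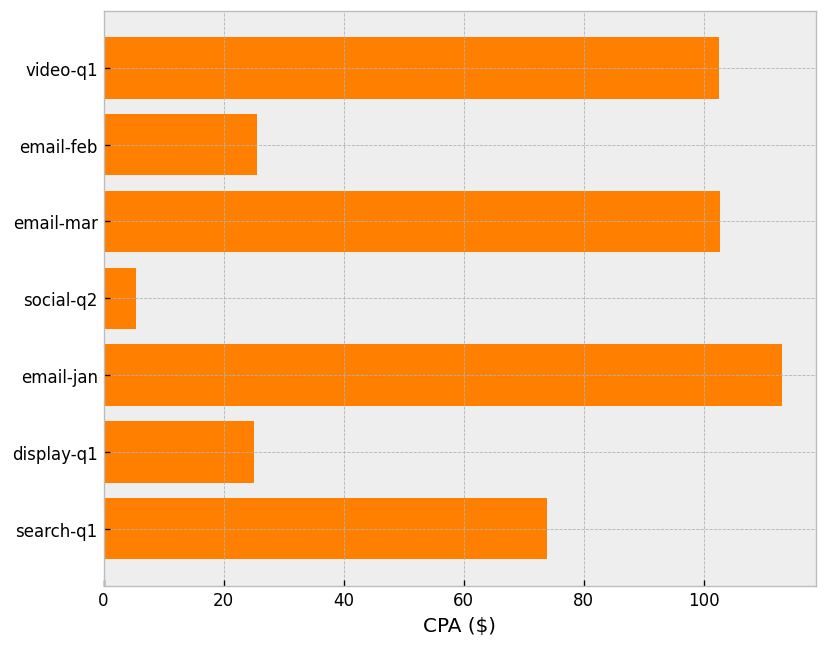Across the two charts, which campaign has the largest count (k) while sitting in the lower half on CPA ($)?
Chart 2 median CPA ($) ≈ 80; below-median campaigns: email-feb, social-q2, display-q1. Among those, email-feb has the highest count (k) (≈ 700).

email-feb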